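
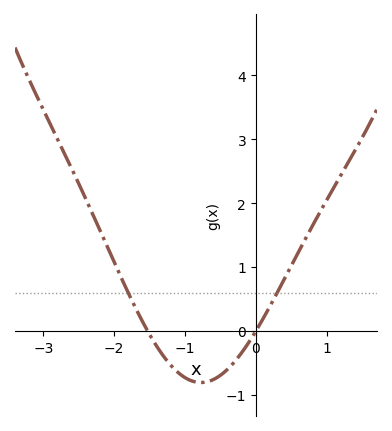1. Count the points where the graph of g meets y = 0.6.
2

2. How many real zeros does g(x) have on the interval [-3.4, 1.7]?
2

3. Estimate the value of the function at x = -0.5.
-0.693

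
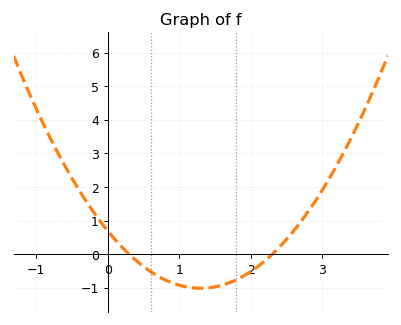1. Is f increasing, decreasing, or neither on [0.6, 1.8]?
neither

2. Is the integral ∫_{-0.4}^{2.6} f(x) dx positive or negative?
negative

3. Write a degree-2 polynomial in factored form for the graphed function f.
y = 1.01(x - 0.3)(x - 2.3)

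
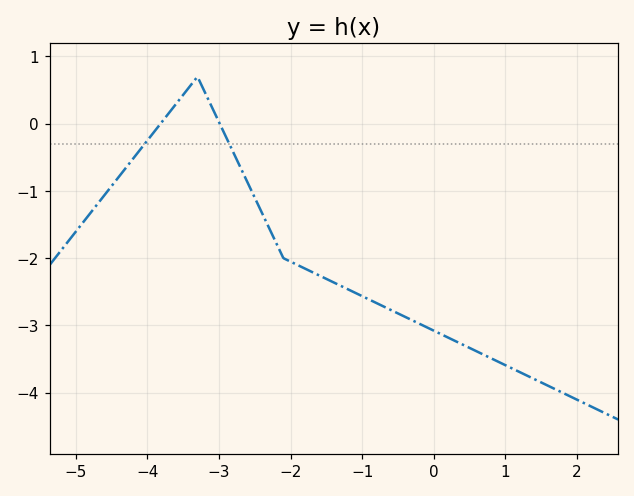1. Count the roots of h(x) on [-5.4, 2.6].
2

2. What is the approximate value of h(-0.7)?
-2.72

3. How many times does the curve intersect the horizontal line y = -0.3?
2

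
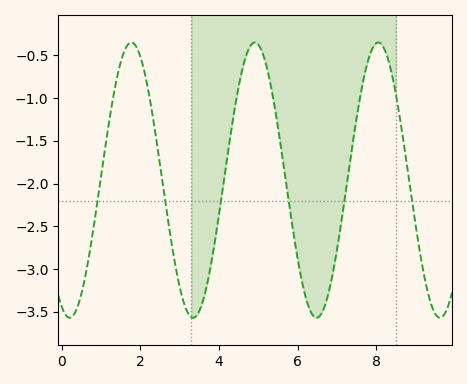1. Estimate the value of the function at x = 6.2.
-3.32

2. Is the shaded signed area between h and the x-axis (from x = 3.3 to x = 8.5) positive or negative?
negative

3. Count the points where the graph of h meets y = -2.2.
6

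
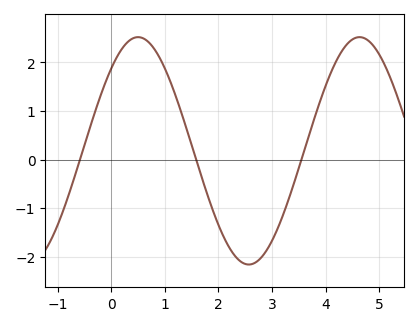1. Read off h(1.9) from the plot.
-1.1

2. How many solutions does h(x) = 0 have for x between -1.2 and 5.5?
3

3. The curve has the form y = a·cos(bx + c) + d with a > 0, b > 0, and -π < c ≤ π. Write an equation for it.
y = 2.34cos(1.5x - 0.76) + 0.18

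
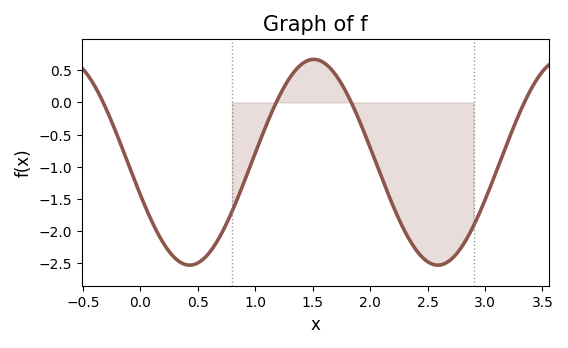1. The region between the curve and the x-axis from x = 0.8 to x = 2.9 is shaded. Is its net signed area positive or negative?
negative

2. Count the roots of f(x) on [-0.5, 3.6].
4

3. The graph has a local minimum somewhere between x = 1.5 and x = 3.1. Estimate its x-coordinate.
2.6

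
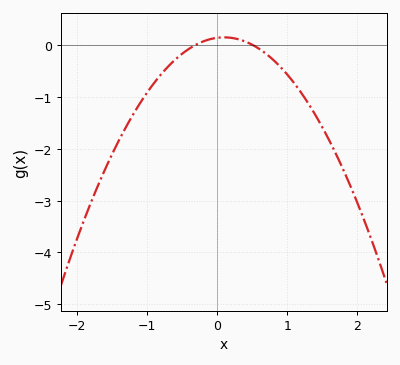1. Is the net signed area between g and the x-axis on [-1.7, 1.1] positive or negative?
negative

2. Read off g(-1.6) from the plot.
-2.4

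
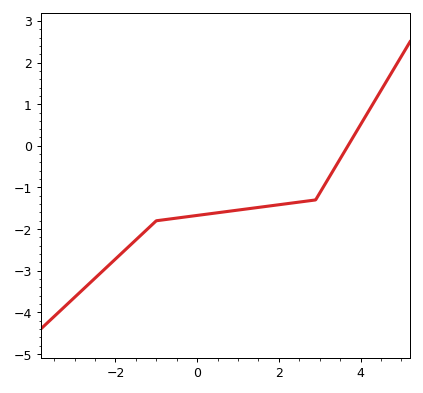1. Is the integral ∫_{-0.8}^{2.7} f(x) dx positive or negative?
negative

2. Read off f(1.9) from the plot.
-1.4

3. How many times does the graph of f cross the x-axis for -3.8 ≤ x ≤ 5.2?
1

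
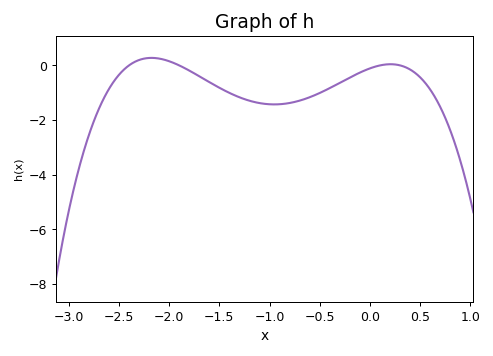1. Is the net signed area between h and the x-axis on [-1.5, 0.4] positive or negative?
negative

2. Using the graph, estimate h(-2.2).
0.273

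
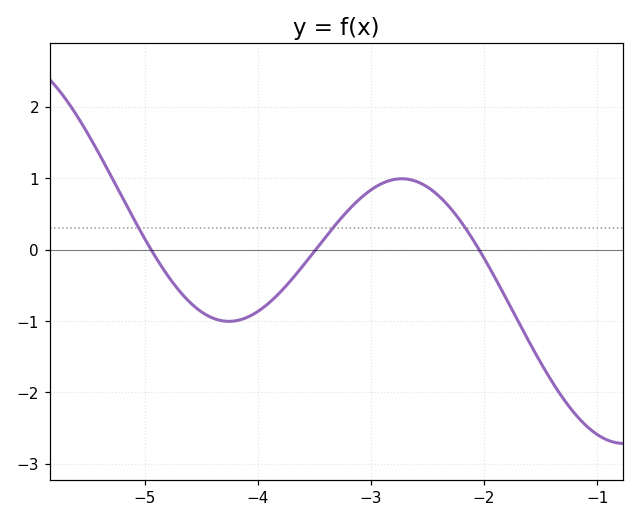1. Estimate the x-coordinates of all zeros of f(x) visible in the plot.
-4.9, -3.5, -2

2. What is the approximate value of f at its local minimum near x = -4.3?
-1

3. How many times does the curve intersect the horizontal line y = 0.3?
3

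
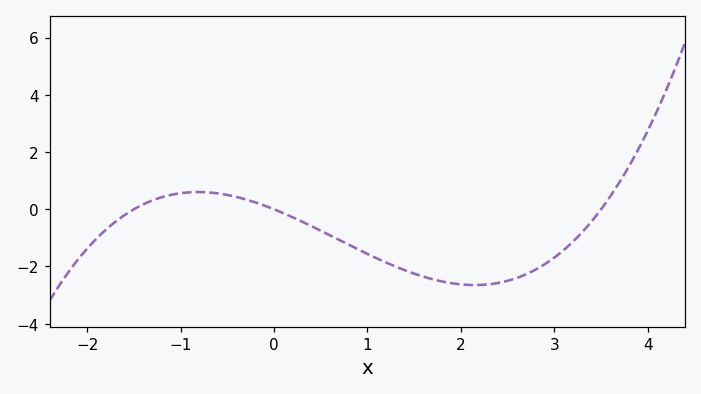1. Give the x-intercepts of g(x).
-1.5, 0, 3.5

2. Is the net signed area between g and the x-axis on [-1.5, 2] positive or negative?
negative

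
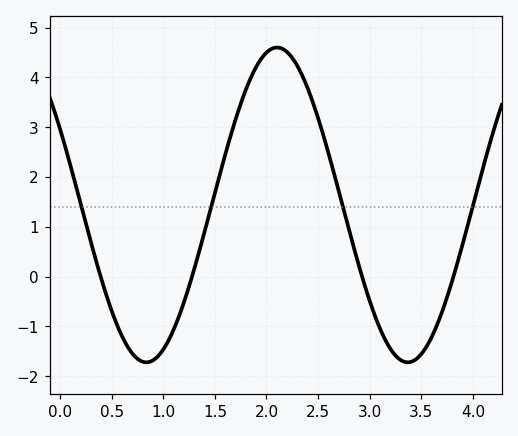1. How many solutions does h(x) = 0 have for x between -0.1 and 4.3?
4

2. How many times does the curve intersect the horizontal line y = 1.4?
4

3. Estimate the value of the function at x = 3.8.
-0.1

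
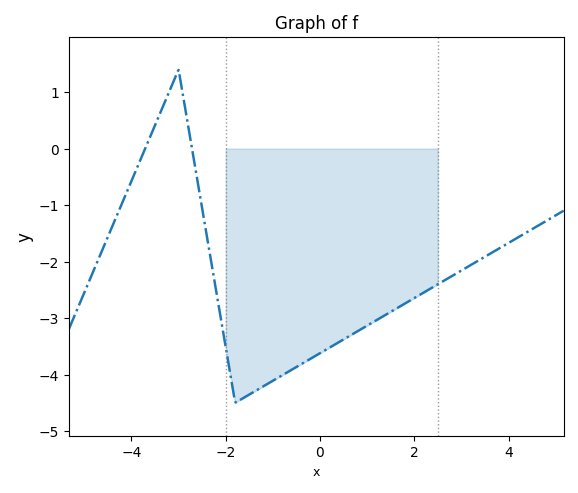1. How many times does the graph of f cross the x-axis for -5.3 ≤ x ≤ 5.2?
2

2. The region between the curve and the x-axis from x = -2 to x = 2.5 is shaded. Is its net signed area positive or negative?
negative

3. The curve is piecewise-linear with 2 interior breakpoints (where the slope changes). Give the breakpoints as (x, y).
(-3, 1.4); (-1.8, -4.5)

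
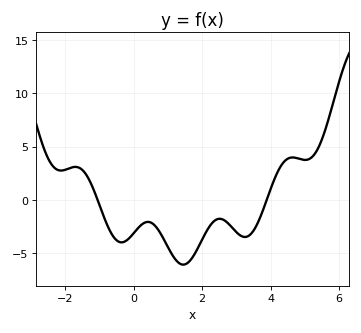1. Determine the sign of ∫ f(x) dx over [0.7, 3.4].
negative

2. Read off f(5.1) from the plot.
3.8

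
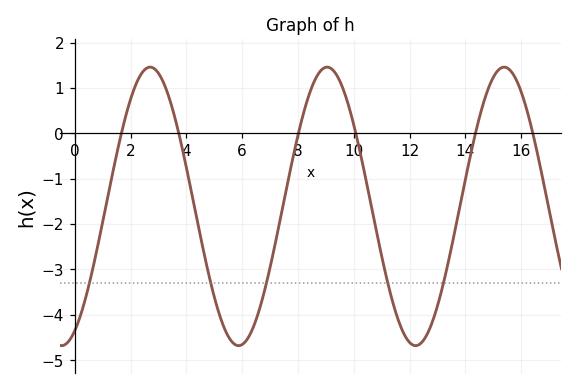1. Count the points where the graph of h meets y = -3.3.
5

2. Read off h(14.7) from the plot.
0.766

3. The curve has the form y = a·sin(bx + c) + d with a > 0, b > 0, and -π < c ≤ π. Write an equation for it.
y = 3.07sin(0.99x - 1.1) - 1.61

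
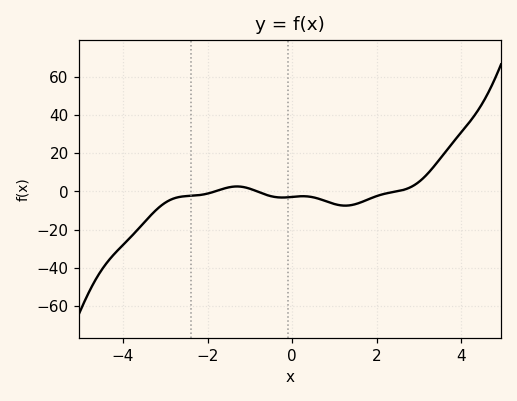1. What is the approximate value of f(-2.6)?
-2.65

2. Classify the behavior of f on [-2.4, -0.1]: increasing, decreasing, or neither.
neither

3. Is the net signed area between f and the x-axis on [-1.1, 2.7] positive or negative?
negative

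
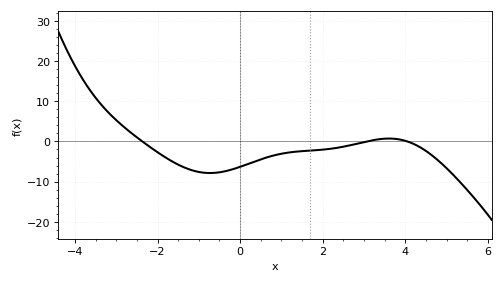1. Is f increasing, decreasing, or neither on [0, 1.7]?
increasing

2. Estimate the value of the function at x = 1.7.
-2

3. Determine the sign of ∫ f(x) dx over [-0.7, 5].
negative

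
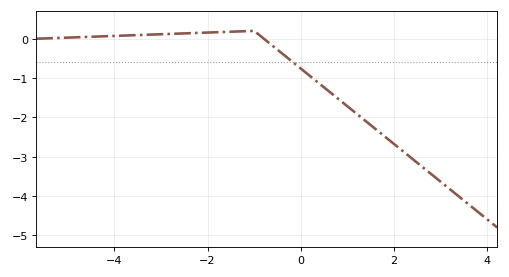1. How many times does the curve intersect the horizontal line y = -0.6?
1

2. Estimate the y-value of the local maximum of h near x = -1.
0.2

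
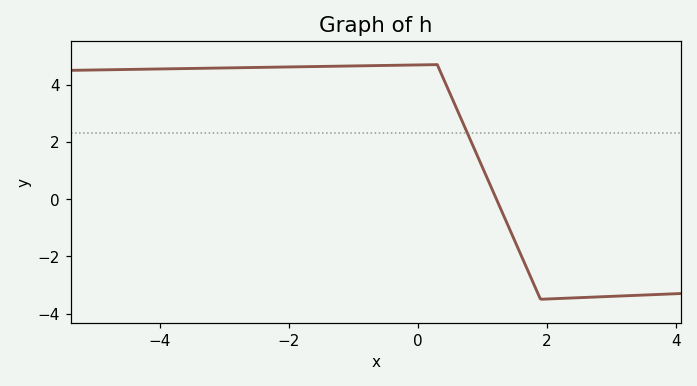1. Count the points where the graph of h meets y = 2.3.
1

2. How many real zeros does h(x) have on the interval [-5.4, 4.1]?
1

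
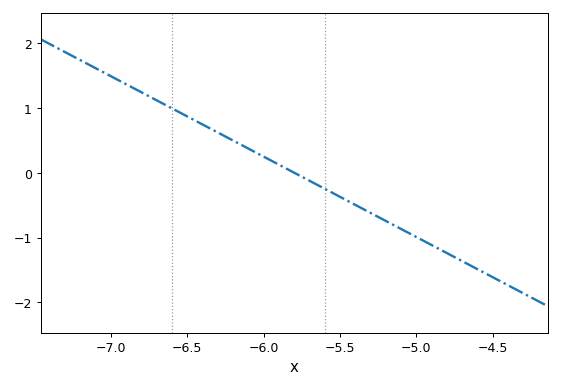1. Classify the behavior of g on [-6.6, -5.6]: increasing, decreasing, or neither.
decreasing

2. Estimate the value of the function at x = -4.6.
-1.49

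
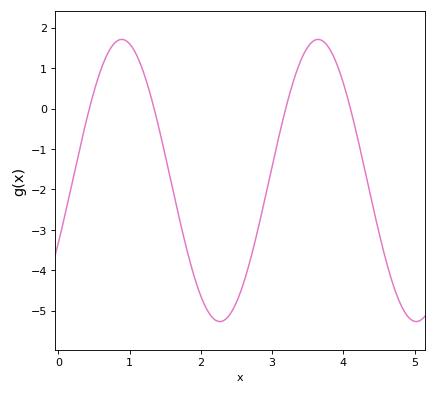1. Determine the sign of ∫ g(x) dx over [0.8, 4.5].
negative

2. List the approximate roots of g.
0.4, 1.3, 3.2, 4.1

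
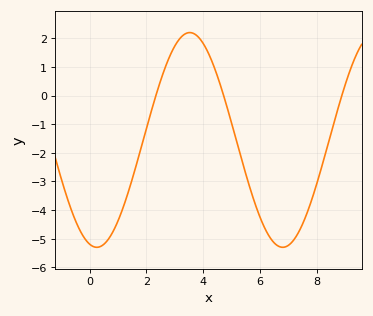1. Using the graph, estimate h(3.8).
2.1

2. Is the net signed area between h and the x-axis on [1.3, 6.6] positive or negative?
negative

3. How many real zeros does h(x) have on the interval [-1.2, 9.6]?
3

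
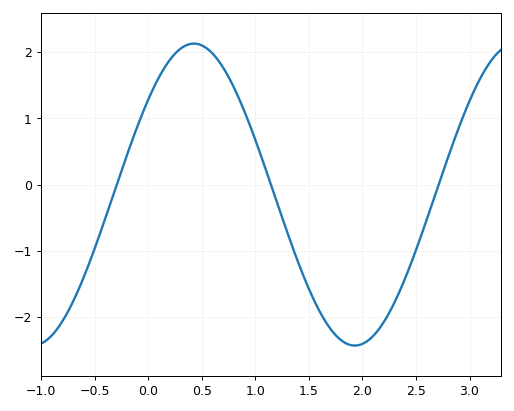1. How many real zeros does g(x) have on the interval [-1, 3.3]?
3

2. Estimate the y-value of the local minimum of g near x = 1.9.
-2.4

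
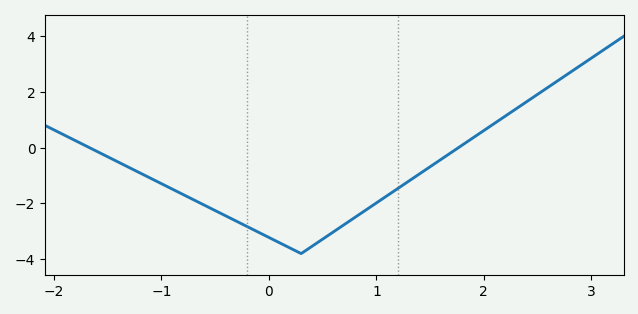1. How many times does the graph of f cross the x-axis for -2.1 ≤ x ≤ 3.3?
2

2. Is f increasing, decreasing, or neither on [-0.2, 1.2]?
neither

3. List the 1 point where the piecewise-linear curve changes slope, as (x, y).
(0.3, -3.8)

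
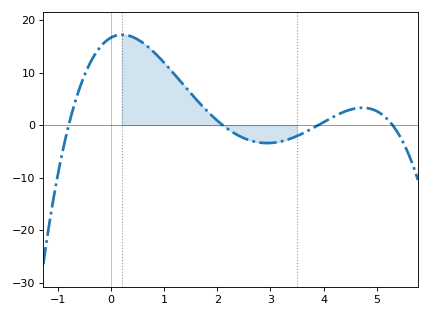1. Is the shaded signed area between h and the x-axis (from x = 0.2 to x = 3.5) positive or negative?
positive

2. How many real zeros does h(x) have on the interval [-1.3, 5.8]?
4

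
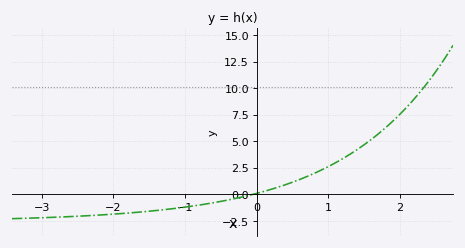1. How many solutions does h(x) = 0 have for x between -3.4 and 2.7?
1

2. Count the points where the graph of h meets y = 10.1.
1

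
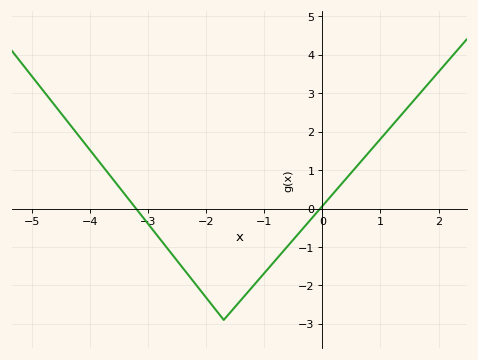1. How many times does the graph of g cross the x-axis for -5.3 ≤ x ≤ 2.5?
2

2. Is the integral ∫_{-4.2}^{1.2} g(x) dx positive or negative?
negative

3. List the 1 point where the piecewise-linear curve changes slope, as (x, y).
(-1.7, -2.9)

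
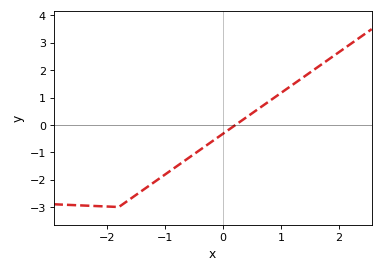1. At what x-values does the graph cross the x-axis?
0.2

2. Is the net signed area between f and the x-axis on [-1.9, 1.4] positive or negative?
negative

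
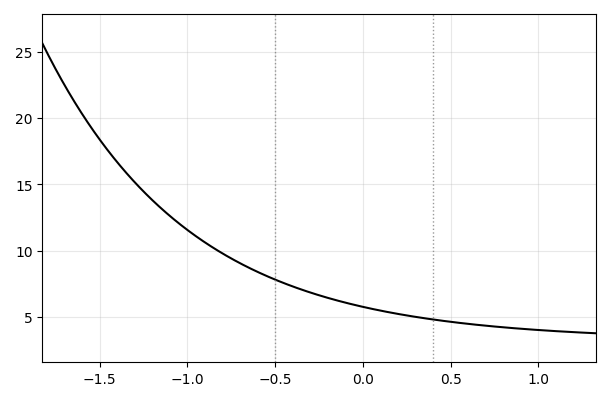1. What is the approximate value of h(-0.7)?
9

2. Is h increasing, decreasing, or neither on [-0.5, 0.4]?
decreasing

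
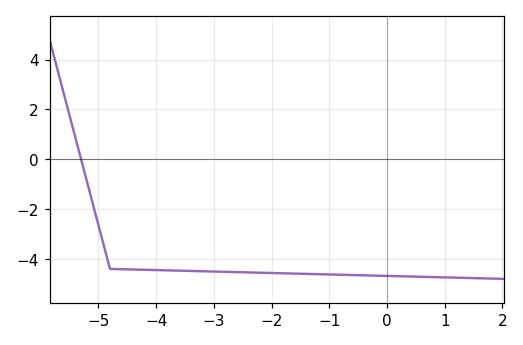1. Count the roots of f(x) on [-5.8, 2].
1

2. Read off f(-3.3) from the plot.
-4.49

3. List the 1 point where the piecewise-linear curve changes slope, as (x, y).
(-4.8, -4.4)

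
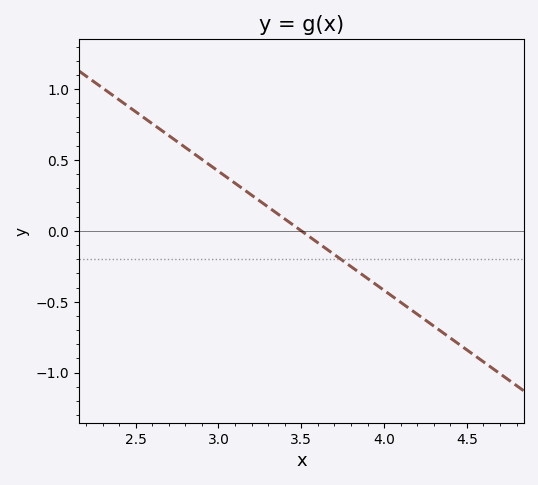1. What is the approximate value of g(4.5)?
-0.84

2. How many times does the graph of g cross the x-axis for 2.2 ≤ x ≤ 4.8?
1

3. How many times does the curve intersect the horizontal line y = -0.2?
1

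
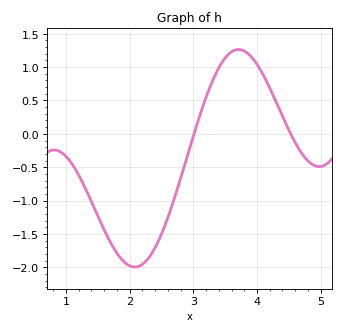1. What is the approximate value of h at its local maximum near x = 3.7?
1.26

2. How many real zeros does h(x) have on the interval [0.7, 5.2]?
2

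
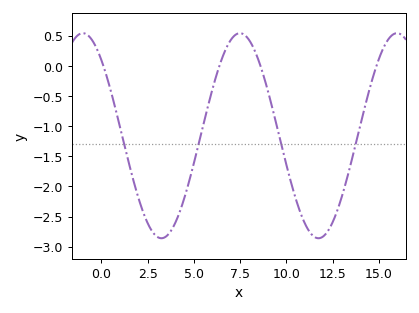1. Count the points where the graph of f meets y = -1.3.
4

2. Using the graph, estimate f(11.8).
-2.85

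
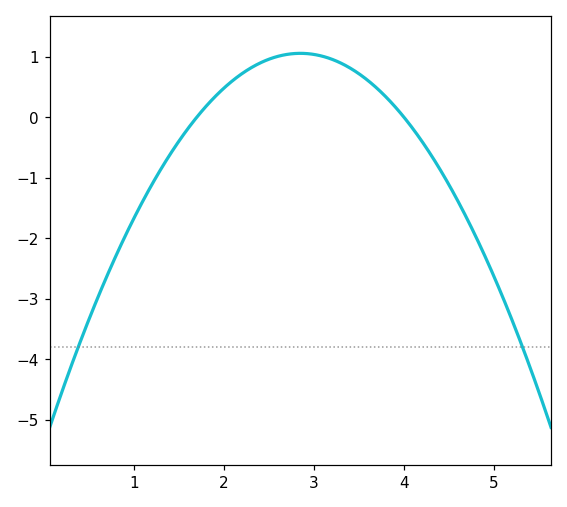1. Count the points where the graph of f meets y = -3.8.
2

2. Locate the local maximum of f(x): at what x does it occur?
2.8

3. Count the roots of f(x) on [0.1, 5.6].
2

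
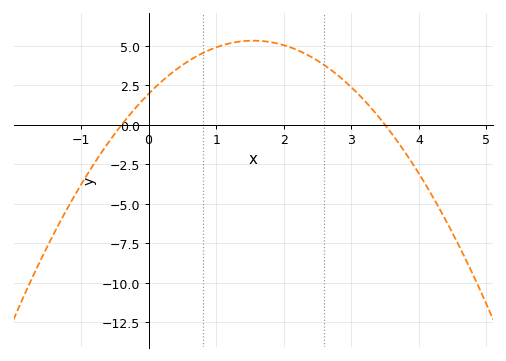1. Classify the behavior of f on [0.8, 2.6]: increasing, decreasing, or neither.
neither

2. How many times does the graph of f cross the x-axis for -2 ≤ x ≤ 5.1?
2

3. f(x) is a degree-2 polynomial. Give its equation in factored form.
y = -1.4(x + 0.4)(x - 3.5)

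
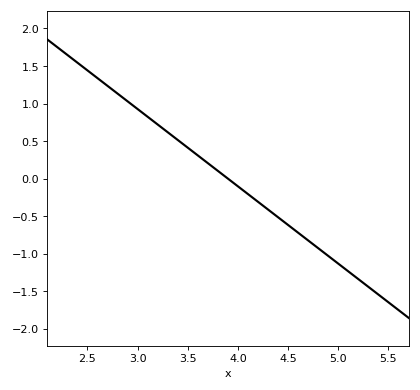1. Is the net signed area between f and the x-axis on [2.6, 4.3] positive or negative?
positive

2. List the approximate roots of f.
3.9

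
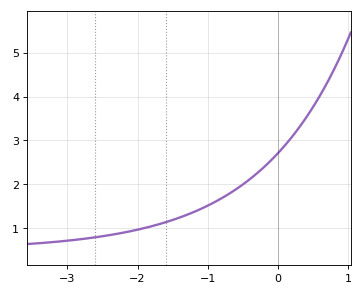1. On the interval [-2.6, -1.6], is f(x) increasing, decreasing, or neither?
increasing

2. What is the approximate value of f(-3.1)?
0.7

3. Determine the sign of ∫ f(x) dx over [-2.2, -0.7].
positive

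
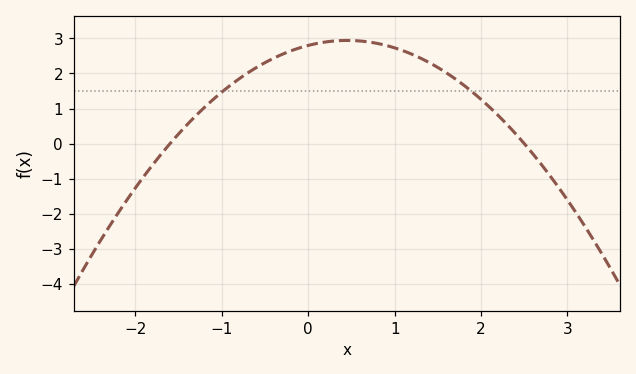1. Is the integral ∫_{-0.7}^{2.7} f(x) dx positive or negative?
positive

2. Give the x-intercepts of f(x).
-1.6, 2.5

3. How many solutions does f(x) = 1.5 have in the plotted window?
2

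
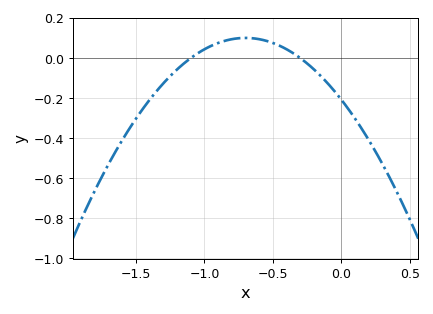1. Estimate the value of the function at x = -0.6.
0.095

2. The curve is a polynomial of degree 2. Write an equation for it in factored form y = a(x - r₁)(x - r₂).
y = -0.63(x + 1.1)(x + 0.3)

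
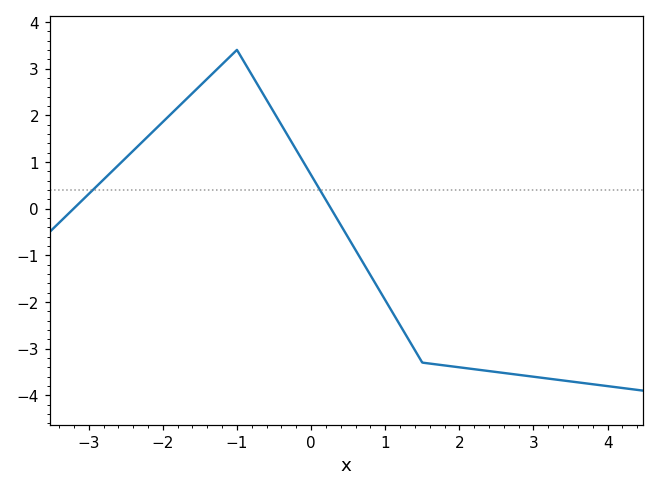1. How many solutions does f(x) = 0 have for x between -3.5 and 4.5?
2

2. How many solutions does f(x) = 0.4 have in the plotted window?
2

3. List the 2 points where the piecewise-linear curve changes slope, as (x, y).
(-1, 3.4); (1.5, -3.3)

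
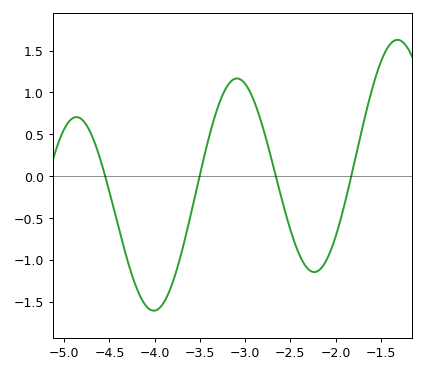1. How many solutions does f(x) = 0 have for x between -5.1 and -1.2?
4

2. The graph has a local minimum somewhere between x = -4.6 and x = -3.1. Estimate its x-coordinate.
-4.01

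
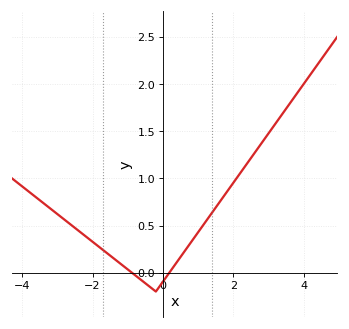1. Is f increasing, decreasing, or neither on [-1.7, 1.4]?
neither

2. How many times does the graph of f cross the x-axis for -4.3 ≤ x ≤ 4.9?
2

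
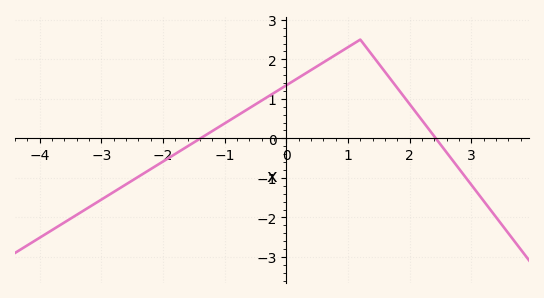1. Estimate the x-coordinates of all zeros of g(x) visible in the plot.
-1.4, 2.4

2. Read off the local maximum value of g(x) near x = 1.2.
2.5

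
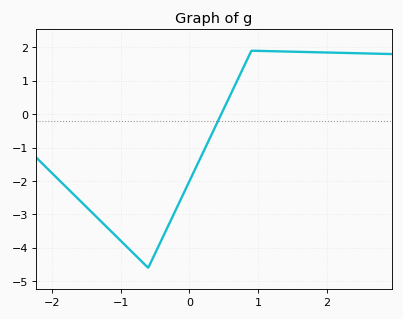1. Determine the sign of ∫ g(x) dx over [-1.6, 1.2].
negative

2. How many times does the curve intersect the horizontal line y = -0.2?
1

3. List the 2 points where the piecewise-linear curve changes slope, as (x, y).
(-0.6, -4.6); (0.9, 1.9)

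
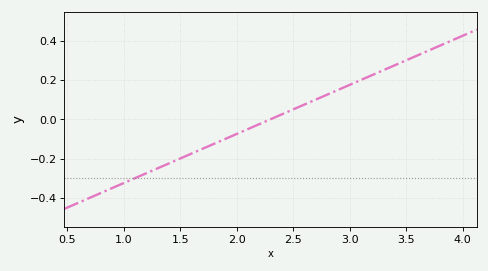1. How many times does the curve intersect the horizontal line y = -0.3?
1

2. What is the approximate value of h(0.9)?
-0.36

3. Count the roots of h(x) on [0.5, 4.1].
1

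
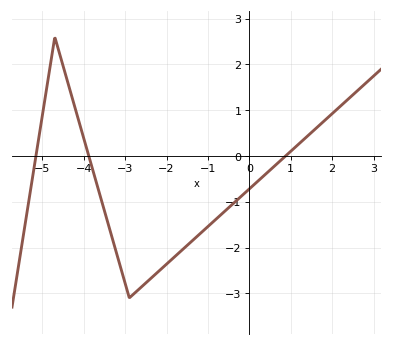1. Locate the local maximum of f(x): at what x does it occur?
-4.6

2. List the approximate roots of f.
-5.2, -3.8, 0.8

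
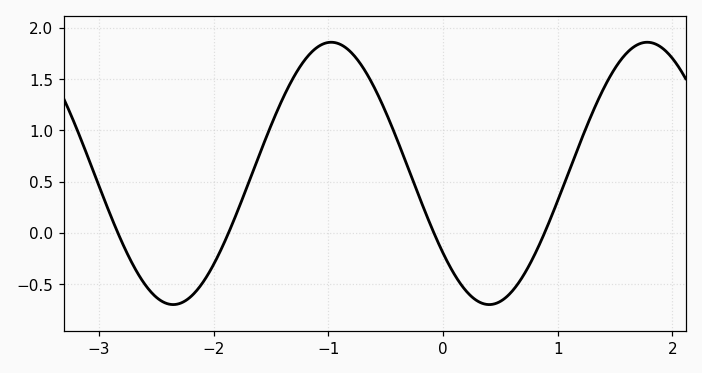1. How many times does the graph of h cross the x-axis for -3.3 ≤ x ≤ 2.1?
4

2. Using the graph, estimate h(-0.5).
1.18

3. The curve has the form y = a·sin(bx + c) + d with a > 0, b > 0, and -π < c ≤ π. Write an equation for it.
y = 1.28sin(2.28x - 2.49) + 0.58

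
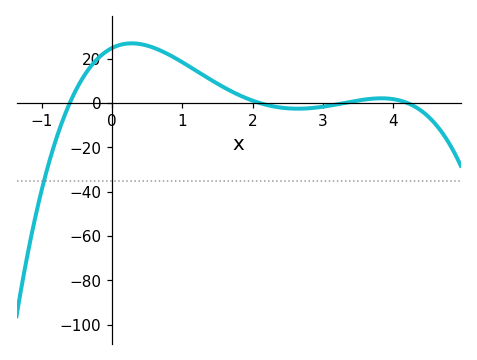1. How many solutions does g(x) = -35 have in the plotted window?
1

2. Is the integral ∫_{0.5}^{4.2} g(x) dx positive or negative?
positive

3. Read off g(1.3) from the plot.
12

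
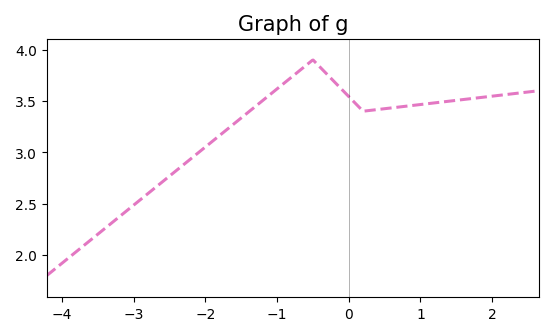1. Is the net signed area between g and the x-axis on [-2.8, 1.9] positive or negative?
positive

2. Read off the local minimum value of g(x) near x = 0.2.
3.4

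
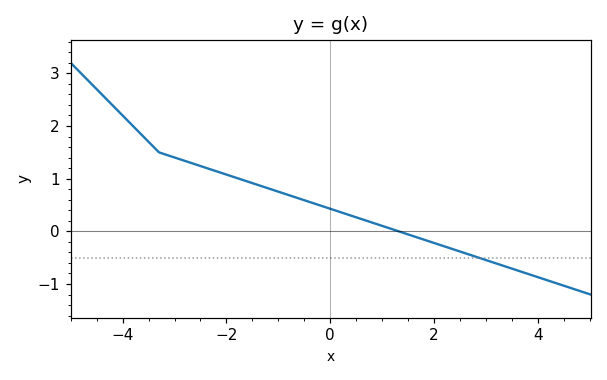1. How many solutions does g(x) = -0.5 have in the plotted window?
1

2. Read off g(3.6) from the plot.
-0.7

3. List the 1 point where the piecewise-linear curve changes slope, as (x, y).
(-3.3, 1.5)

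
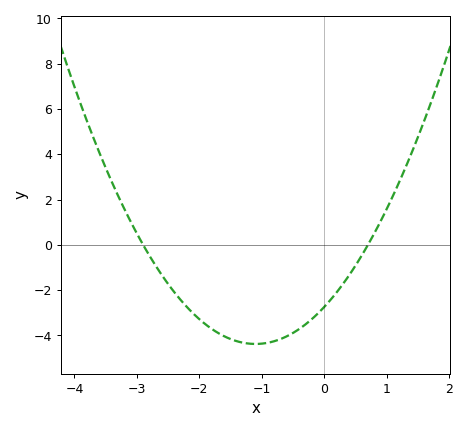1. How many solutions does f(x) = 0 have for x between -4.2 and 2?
2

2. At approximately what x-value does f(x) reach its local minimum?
-1.1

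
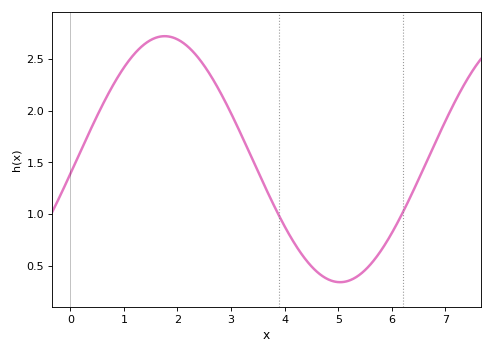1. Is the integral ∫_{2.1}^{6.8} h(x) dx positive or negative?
positive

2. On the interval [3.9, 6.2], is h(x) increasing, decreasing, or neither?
neither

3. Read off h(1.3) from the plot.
2.61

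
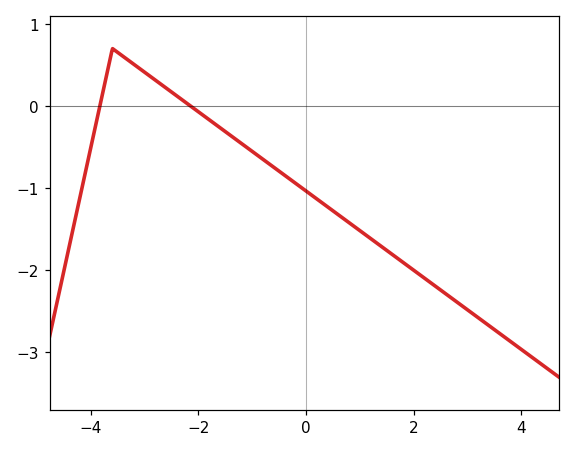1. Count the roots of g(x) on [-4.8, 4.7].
2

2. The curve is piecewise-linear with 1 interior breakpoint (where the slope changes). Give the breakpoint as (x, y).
(-3.6, 0.7)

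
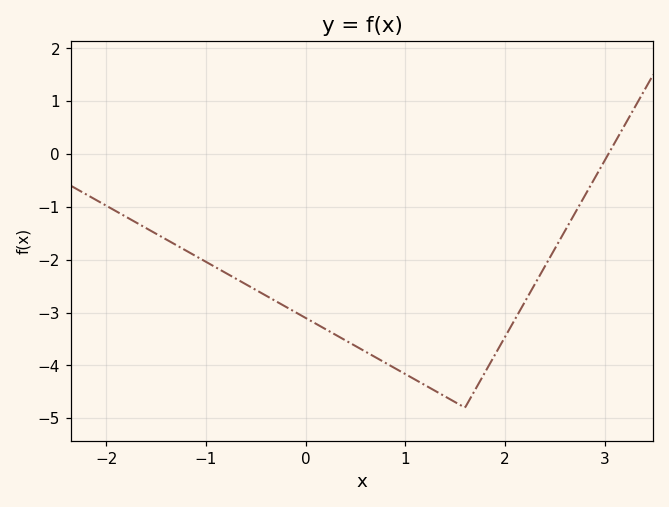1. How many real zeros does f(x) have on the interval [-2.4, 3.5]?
1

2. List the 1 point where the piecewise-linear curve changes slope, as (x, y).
(1.6, -4.8)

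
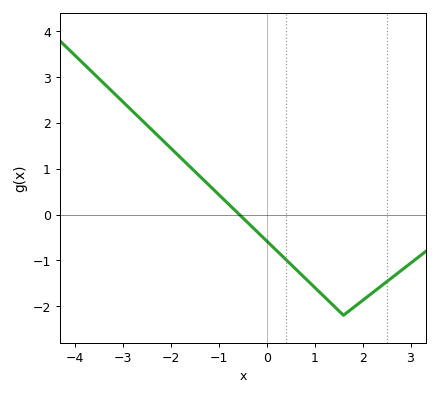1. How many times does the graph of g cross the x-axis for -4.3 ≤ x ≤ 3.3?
1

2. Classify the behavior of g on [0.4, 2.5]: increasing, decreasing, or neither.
neither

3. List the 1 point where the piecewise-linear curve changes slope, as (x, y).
(1.6, -2.2)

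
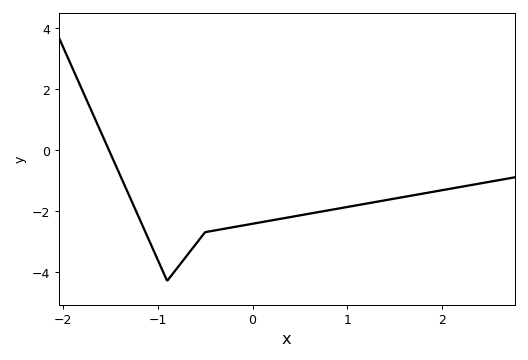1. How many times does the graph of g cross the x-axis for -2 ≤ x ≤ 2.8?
1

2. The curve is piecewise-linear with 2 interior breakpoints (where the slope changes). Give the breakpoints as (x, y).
(-0.9, -4.3); (-0.5, -2.7)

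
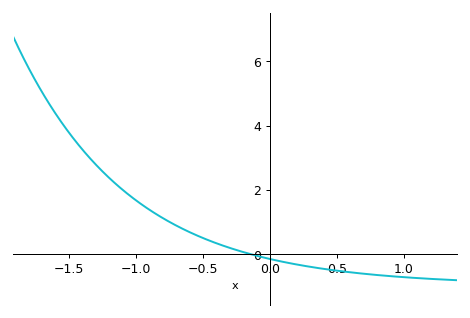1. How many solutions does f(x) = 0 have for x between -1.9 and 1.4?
1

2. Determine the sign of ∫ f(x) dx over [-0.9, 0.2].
positive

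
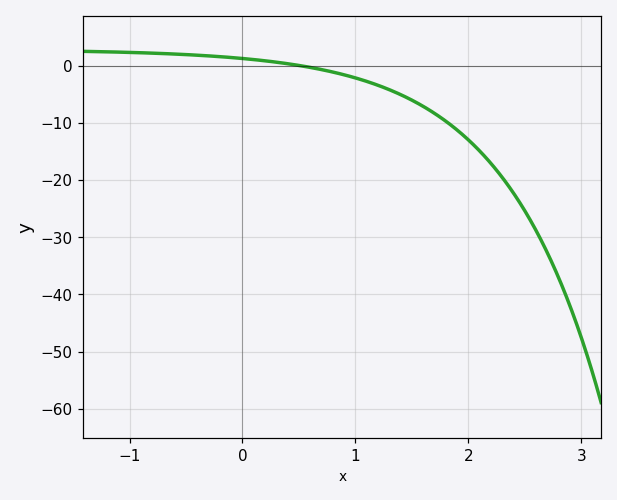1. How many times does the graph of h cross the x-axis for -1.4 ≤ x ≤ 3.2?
1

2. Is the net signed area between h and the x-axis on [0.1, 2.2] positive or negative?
negative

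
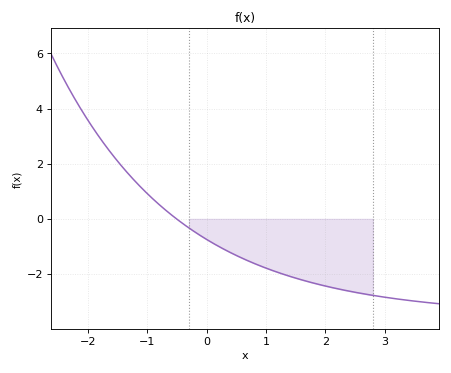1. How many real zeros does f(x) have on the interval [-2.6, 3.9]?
1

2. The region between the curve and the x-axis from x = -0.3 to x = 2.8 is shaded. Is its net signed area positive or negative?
negative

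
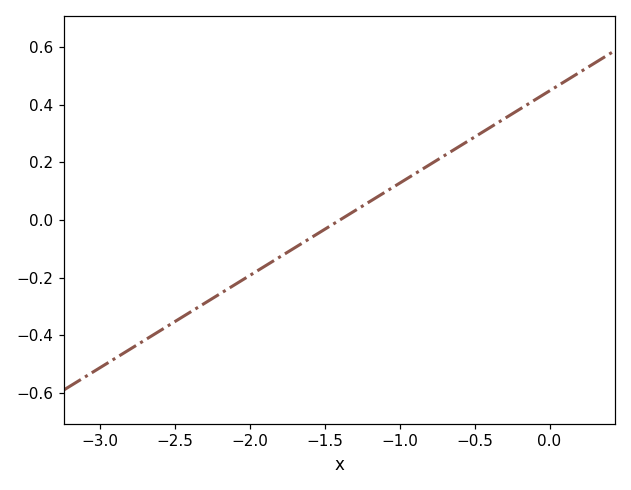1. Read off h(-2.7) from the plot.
-0.42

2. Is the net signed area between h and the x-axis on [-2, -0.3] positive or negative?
positive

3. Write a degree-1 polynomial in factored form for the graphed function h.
y = 0.32(x + 1.4)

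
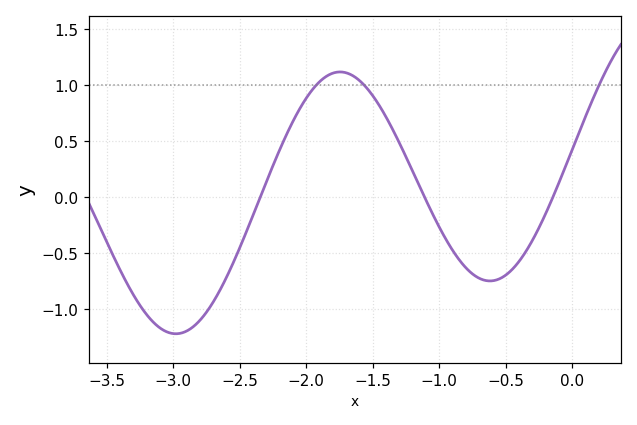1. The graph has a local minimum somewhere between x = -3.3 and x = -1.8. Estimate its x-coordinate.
-2.98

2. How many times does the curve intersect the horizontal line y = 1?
3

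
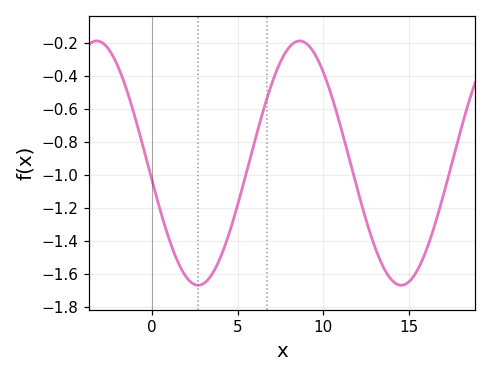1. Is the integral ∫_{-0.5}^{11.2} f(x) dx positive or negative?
negative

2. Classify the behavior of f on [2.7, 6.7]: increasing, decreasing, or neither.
increasing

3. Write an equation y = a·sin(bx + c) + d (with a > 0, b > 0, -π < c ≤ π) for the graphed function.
y = 0.74sin(0.53x - 3) - 0.93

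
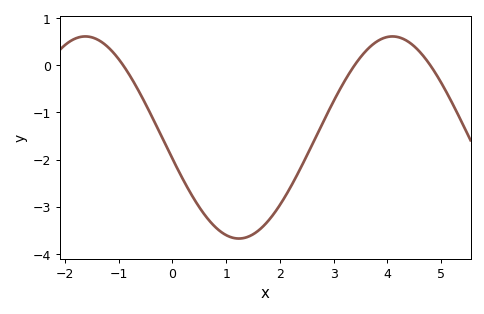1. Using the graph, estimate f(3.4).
0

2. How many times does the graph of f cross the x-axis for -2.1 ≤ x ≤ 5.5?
3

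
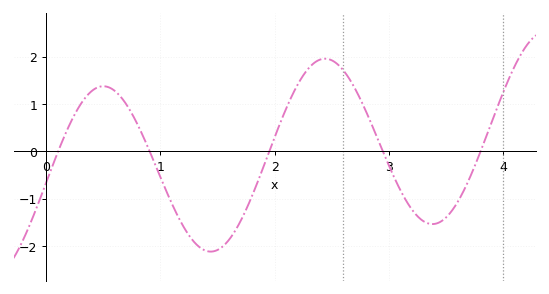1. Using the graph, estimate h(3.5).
-1.4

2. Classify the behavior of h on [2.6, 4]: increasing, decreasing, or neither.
neither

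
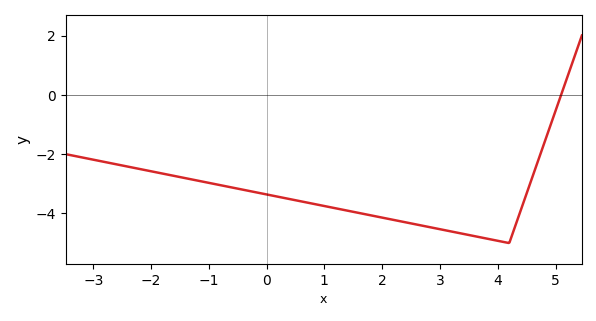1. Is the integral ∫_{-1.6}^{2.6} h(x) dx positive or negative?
negative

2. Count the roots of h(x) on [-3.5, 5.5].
1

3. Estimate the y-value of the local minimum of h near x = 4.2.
-5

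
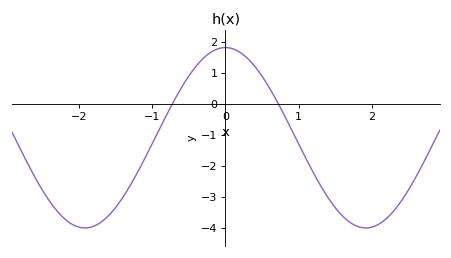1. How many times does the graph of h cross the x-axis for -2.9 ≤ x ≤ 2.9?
2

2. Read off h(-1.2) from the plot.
-2.22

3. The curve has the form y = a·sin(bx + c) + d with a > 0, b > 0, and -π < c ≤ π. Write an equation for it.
y = 2.91sin(1.64x + 1.57) - 1.1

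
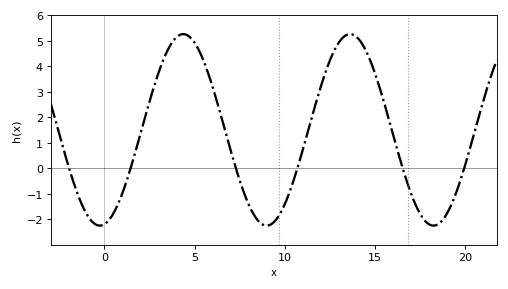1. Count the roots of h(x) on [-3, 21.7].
6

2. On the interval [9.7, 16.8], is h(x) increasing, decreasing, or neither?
neither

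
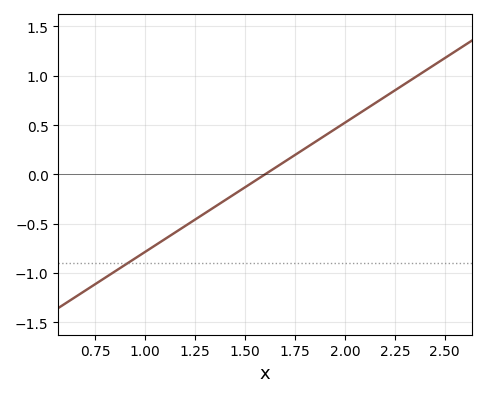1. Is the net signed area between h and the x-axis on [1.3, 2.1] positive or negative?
positive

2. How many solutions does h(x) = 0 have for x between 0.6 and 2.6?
1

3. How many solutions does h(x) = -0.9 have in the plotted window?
1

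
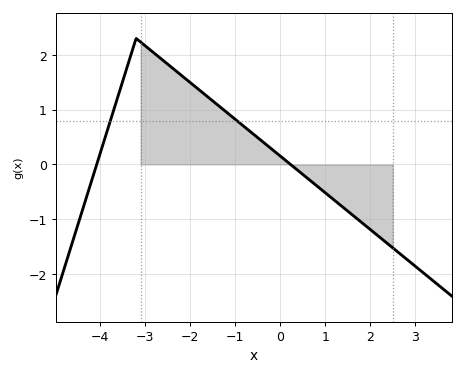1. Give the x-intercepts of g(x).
-4.07, 0.231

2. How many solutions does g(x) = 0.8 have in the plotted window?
2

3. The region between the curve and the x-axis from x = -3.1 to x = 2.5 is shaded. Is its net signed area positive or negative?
positive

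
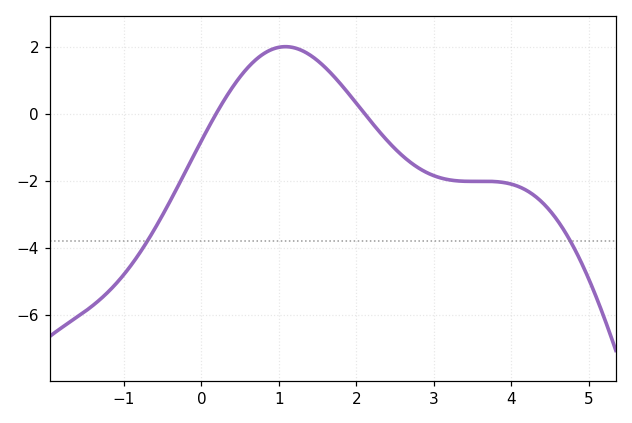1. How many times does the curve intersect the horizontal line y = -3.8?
2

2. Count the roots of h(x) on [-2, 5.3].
2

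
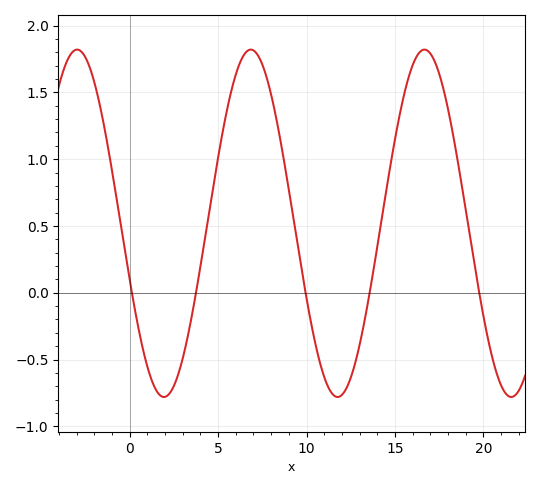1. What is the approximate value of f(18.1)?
1.3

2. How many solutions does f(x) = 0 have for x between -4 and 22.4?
5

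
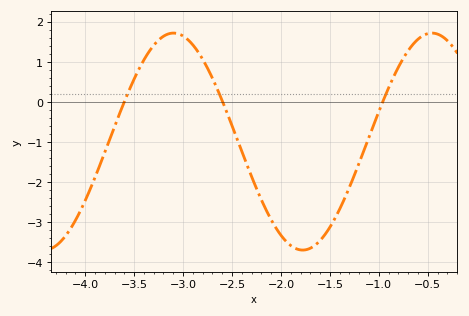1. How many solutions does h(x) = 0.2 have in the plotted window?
3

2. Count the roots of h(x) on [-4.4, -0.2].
3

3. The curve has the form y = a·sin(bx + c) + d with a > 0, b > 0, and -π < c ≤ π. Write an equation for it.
y = 2.71sin(2.4x + 2.7) - 0.99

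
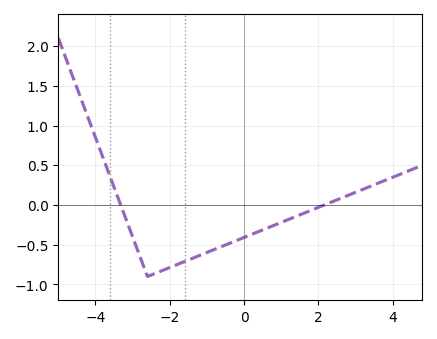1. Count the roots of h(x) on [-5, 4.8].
2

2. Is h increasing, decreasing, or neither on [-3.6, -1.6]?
neither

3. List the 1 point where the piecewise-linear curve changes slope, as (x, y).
(-2.6, -0.9)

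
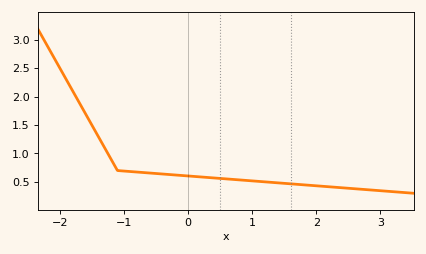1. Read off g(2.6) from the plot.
0.38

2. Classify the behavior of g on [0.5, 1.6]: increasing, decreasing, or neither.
decreasing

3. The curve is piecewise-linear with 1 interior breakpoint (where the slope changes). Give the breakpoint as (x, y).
(-1.1, 0.7)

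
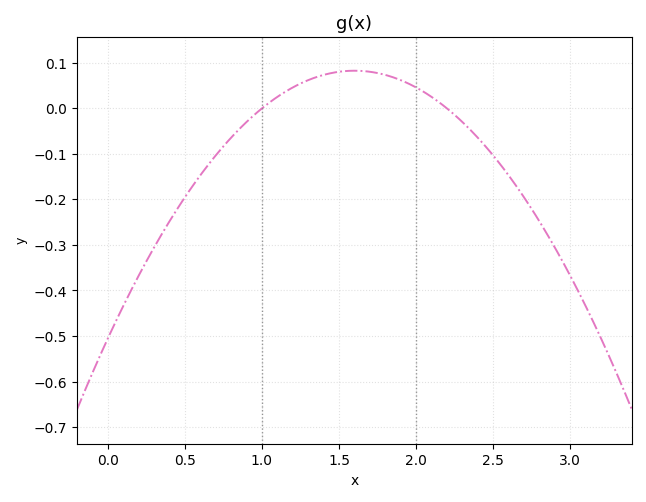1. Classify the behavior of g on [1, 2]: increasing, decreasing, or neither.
neither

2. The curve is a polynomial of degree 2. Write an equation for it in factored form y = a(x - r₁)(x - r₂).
y = -0.23(x - 1)(x - 2.2)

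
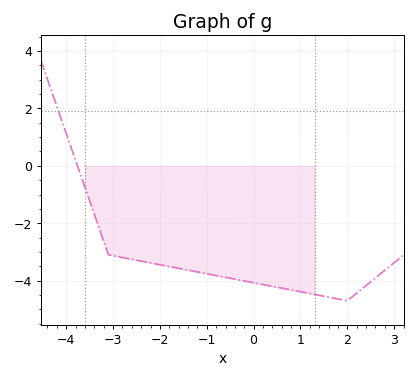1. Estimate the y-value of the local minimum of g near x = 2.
-4.6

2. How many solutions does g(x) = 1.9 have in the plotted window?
1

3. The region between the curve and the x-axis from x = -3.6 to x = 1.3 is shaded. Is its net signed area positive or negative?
negative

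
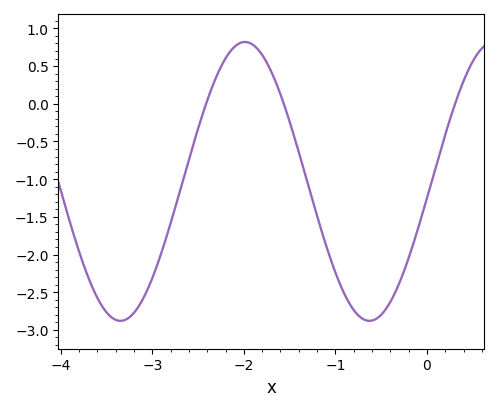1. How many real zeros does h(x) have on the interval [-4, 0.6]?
3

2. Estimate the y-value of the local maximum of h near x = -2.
0.82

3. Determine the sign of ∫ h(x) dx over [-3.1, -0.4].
negative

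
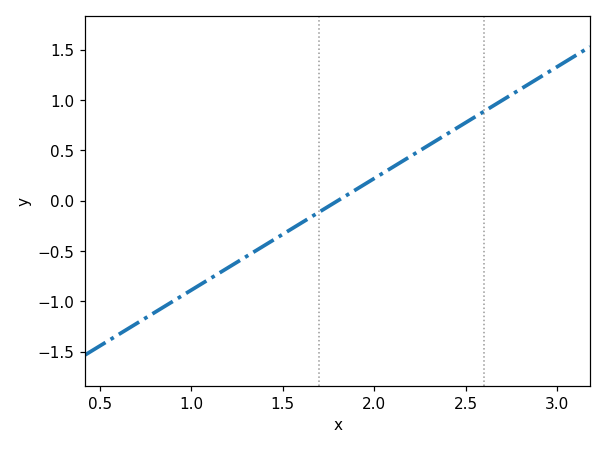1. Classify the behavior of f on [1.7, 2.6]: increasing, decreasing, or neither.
increasing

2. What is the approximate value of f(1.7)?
-0.111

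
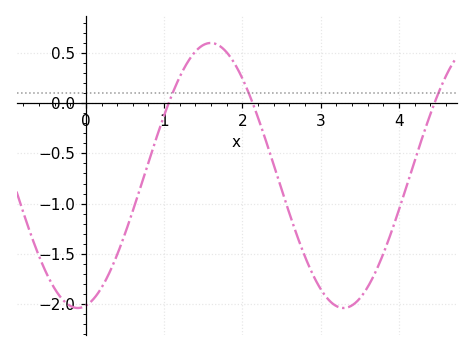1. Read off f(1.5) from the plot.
0.6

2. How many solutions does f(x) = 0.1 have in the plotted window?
3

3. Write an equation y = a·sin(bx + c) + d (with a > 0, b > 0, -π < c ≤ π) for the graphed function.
y = 1.32sin(1.9x - 1.4) - 0.72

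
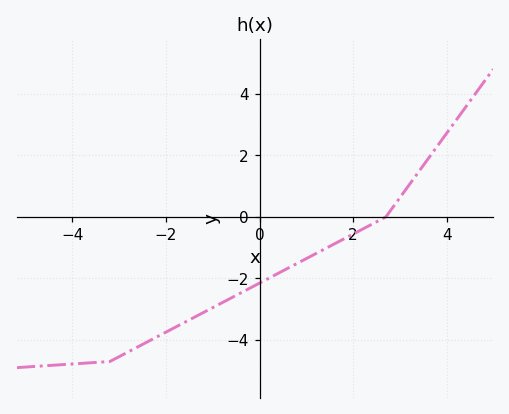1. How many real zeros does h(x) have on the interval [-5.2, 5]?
1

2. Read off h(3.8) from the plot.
2.4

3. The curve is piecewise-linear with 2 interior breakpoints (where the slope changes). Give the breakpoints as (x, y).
(-3.2, -4.7); (2.7, 0)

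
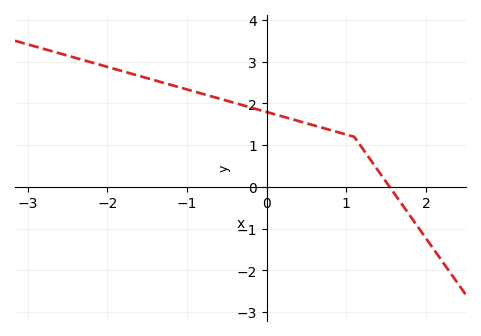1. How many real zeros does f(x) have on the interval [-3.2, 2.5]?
1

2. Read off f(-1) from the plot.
2.33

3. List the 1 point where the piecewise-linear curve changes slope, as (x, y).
(1.1, 1.2)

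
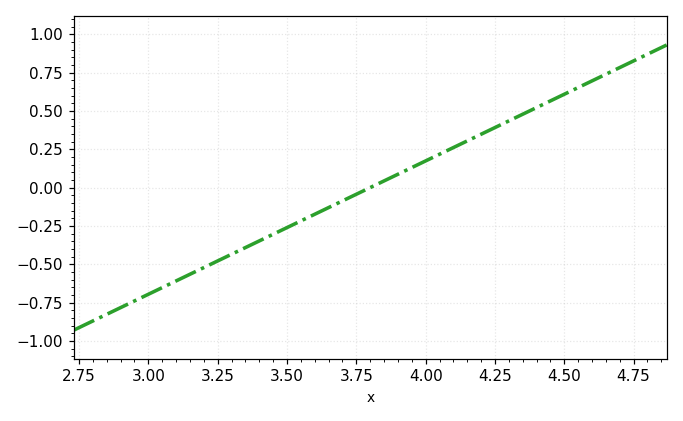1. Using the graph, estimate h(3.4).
-0.35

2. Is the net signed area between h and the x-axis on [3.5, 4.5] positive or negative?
positive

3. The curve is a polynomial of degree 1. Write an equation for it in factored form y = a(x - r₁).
y = 0.87(x - 3.8)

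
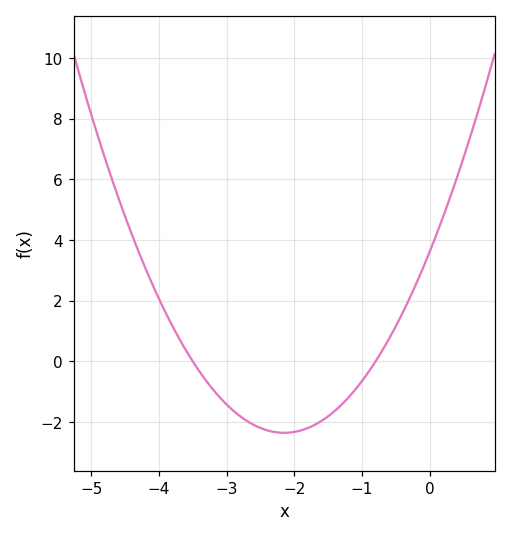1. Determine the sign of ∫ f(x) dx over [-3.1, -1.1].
negative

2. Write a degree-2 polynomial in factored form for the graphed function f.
y = 1.29(x + 3.5)(x + 0.8)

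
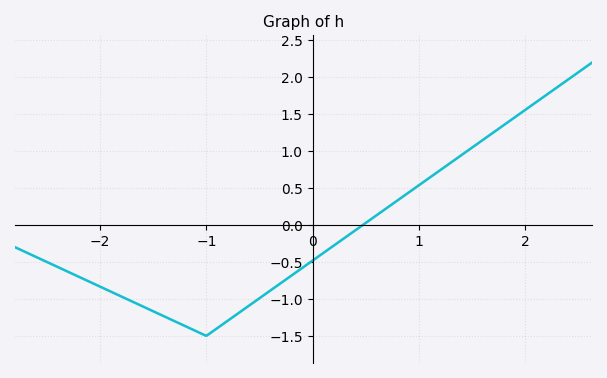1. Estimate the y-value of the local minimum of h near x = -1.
-1.5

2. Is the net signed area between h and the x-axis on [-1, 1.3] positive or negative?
negative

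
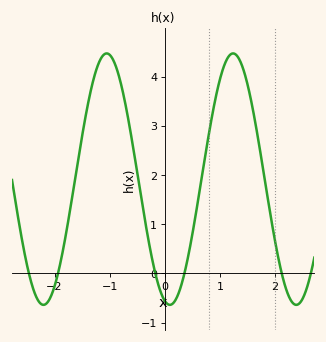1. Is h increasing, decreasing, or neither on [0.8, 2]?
neither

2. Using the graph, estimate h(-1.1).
4.5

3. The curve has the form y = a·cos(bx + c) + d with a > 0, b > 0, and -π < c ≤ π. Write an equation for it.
y = 2.56cos(2.7x + 2.9) + 1.92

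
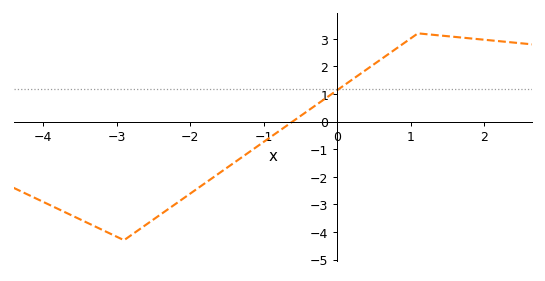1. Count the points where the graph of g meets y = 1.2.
1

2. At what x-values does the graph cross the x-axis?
-0.607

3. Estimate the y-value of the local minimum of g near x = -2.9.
-4.3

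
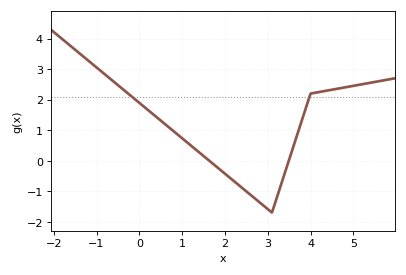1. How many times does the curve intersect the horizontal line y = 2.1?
2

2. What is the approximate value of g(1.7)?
-0.075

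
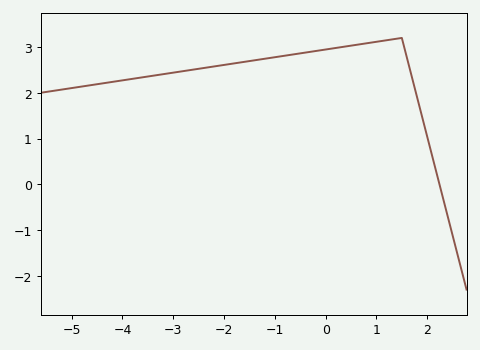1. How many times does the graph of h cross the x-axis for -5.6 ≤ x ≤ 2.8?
1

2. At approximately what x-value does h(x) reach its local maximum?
1.5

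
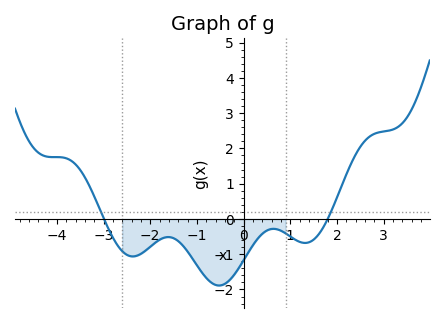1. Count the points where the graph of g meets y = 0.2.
2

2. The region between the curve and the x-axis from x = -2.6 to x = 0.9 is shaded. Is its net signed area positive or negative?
negative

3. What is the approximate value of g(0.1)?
-0.955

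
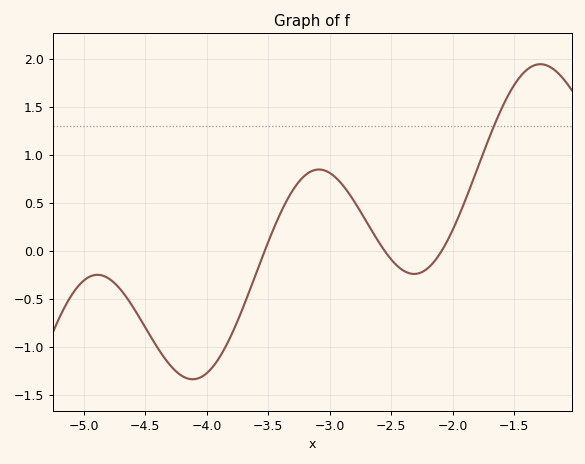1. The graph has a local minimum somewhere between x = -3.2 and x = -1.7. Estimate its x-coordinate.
-2.31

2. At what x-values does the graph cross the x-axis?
-3.53, -2.55, -2.09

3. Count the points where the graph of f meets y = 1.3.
1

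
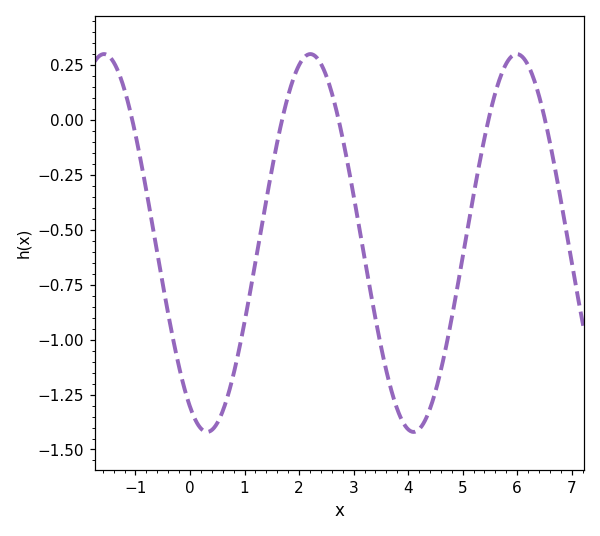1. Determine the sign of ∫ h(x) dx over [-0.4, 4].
negative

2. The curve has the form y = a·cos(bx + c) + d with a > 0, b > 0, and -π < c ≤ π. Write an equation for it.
y = 0.86cos(1.7x + 2.6) - 0.56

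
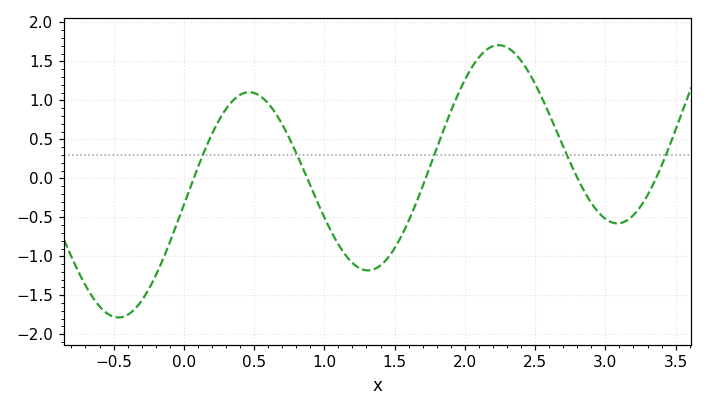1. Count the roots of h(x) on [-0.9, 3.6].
5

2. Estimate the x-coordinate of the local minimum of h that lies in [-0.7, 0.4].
-0.464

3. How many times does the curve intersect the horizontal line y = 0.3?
5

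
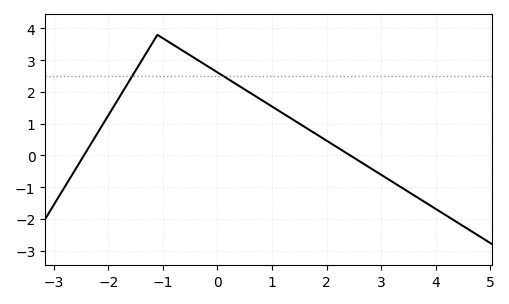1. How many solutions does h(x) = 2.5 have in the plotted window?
2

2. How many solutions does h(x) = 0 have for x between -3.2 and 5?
2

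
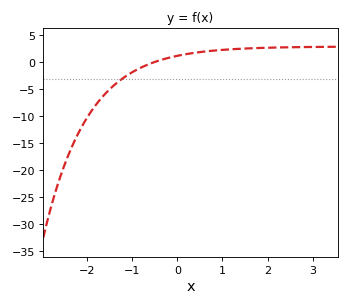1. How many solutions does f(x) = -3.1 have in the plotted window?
1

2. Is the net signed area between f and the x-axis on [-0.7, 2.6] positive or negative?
positive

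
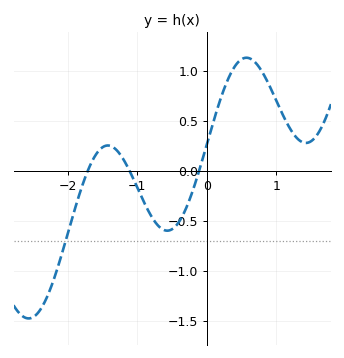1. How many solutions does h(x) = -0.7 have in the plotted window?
1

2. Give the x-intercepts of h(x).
-1.71, -1.11, -0.111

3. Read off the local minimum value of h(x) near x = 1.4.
0.277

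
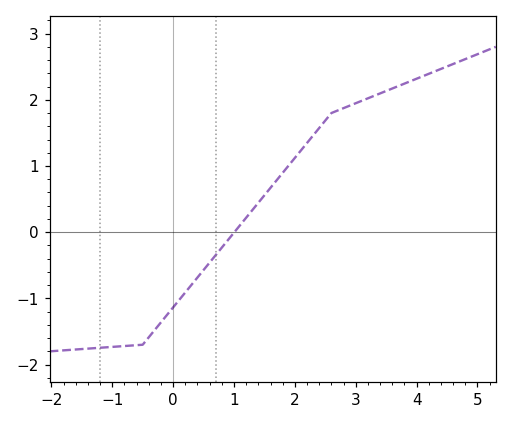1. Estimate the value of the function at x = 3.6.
2.2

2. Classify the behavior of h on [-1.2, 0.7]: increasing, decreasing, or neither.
increasing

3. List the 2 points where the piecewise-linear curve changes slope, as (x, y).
(-0.5, -1.7); (2.6, 1.8)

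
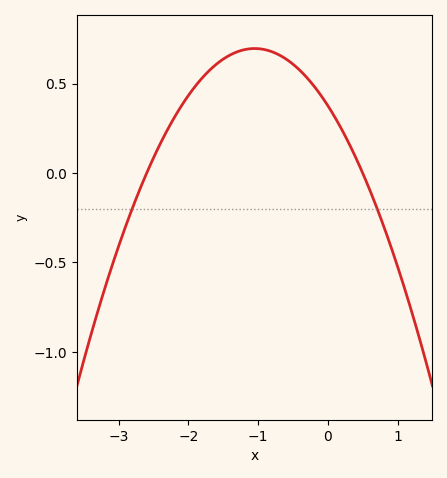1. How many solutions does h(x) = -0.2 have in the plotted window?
2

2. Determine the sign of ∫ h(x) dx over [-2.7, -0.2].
positive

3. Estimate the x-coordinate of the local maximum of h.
-1.1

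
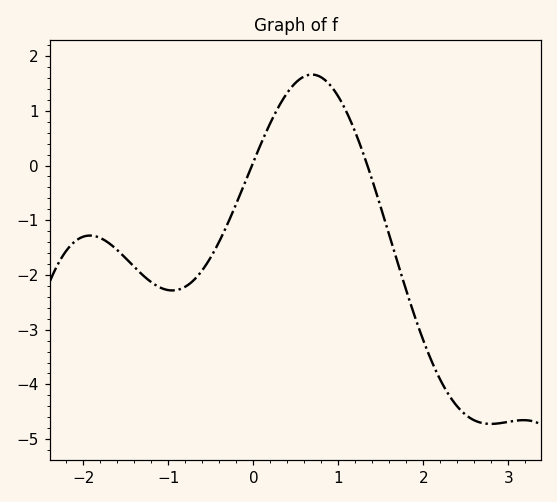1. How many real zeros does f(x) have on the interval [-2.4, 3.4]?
2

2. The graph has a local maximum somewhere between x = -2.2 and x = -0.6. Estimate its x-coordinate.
-1.92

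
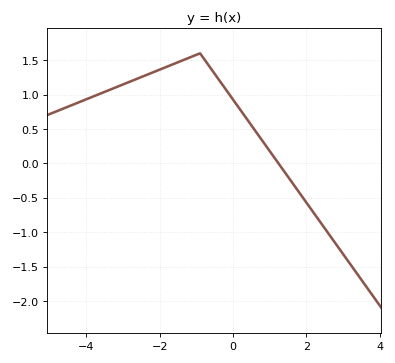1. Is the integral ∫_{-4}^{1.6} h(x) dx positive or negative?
positive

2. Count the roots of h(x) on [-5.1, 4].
1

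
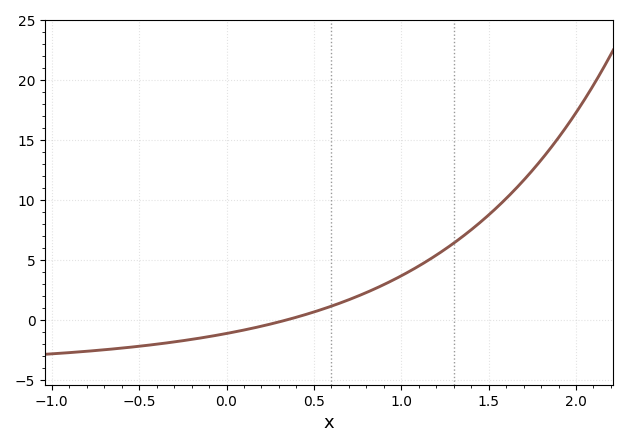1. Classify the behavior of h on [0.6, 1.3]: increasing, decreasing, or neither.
increasing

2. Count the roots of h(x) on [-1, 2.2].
1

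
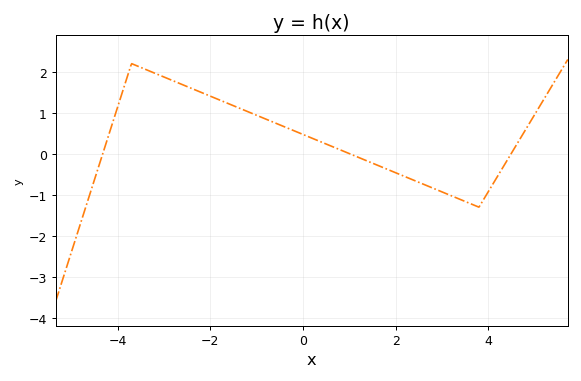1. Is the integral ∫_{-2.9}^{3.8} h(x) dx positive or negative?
positive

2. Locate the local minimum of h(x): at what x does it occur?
3.8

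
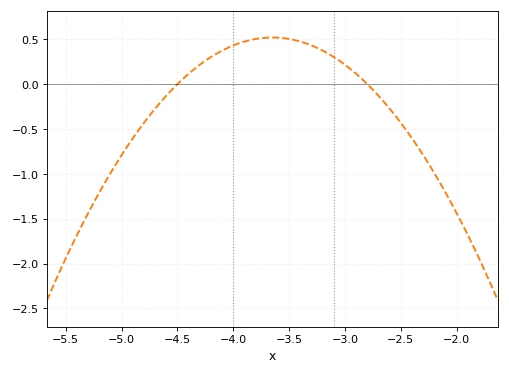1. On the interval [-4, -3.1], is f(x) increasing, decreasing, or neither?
neither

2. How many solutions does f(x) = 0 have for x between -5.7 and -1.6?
2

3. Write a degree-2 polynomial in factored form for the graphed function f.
y = -0.72(x + 4.5)(x + 2.8)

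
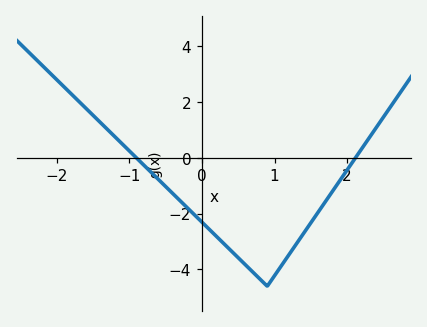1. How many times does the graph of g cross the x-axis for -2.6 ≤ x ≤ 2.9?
2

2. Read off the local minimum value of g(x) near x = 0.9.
-4.6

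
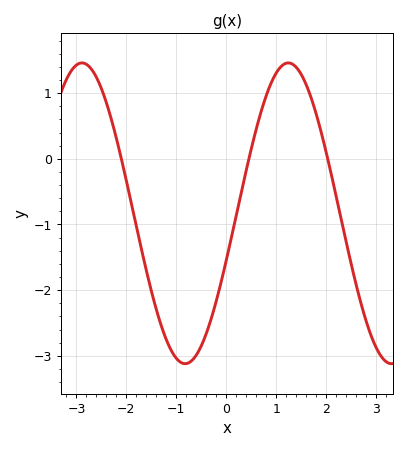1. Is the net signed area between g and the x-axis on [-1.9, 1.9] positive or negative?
negative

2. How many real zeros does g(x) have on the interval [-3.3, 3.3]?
3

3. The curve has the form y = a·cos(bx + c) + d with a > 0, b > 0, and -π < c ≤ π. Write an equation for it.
y = 2.29cos(1.5x - 1.9) - 0.83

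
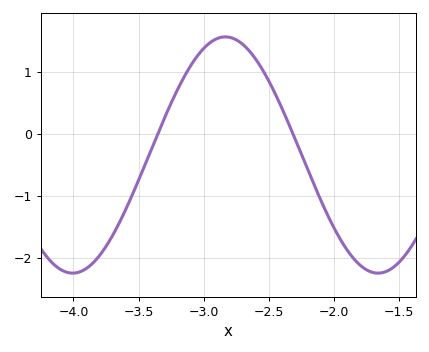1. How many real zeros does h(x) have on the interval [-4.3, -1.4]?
2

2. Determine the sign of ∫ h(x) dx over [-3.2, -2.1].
positive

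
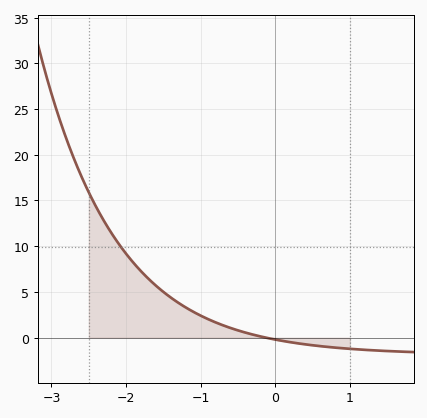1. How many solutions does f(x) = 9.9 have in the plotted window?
1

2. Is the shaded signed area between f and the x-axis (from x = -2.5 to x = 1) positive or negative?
positive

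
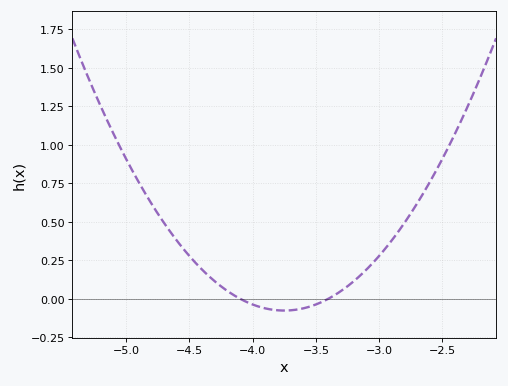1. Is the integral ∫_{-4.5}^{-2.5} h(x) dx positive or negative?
positive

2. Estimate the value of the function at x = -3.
0.3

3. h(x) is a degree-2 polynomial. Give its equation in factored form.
y = 0.63(x + 4.1)(x + 3.4)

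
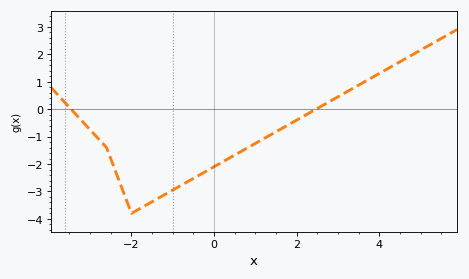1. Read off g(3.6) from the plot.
0.961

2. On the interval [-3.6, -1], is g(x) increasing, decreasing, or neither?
neither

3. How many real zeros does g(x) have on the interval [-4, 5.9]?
2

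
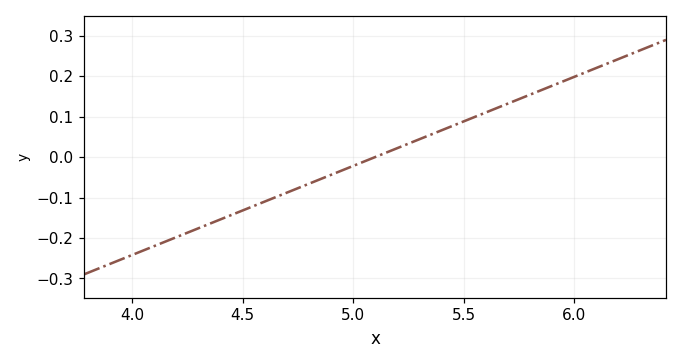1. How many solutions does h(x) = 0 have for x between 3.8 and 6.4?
1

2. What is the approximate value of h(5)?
-0.02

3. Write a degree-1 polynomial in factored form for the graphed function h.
y = 0.22(x - 5.1)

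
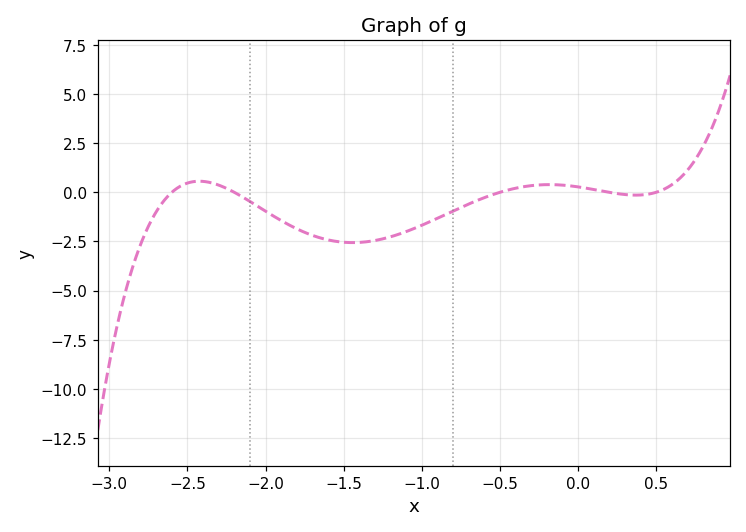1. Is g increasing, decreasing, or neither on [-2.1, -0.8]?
neither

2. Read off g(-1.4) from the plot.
-2.55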